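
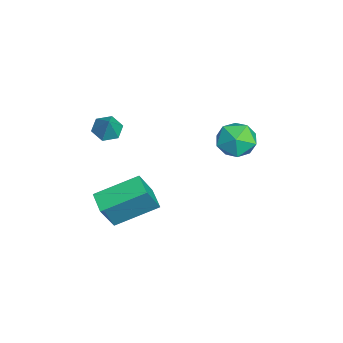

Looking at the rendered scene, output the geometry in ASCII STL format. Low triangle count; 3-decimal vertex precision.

solid 
facet normal 0.221 -0.090 0.971
outer loop
vertex 0.646 2.336 -0.084
vertex 0.584 1.331 -0.163
vertex 1.466 1.796 -0.321
endloop
endfacet
facet normal 0.525 0.493 0.694
outer loop
vertex 0.646 2.336 -0.084
vertex 1.466 1.796 -0.321
vertex 1.279 2.666 -0.797
endloop
endfacet
facet normal 0.008 0.905 0.426
outer loop
vertex 0.646 2.336 -0.084
vertex 1.279 2.666 -0.797
vertex 0.282 2.739 -0.934
endloop
endfacet
facet normal -0.616 0.576 0.537
outer loop
vertex 0.646 2.336 -0.084
vertex 0.282 2.739 -0.934
vertex -0.148 1.914 -0.542
endloop
endfacet
facet normal -0.484 -0.039 0.874
outer loop
vertex 0.646 2.336 -0.084
vertex -0.148 1.914 -0.542
vertex 0.584 1.331 -0.163
endloop
endfacet
facet normal 0.945 0.288 0.155
outer loop
vertex 1.279 2.666 -0.797
vertex 1.466 1.796 -0.321
vertex 1.608 1.866 -1.318
endloop
endfacet
facet normal 0.454 -0.656 0.603
outer loop
vertex 1.466 1.796 -0.321
vertex 0.584 1.331 -0.163
vertex 1.178 1.041 -0.926
endloop
endfacet
facet normal -0.687 -0.573 0.446
outer loop
vertex 0.584 1.331 -0.163
vertex -0.148 1.914 -0.542
vertex 0.181 1.114 -1.063
endloop
endfacet
facet normal -0.901 0.423 -0.099
outer loop
vertex -0.148 1.914 -0.542
vertex 0.282 2.739 -0.934
vertex -0.006 1.984 -1.539
endloop
endfacet
facet normal 0.108 0.954 -0.279
outer loop
vertex 0.282 2.739 -0.934
vertex 1.279 2.666 -0.797
vertex 0.876 2.449 -1.697
endloop
endfacet
facet normal 0.616 -0.576 -0.537
outer loop
vertex 0.814 1.444 -1.776
vertex 1.608 1.866 -1.318
vertex 1.178 1.041 -0.926
endloop
endfacet
facet normal -0.008 -0.905 -0.426
outer loop
vertex 0.814 1.444 -1.776
vertex 1.178 1.041 -0.926
vertex 0.181 1.114 -1.063
endloop
endfacet
facet normal -0.525 -0.493 -0.694
outer loop
vertex 0.814 1.444 -1.776
vertex 0.181 1.114 -1.063
vertex -0.006 1.984 -1.539
endloop
endfacet
facet normal -0.221 0.090 -0.971
outer loop
vertex 0.814 1.444 -1.776
vertex -0.006 1.984 -1.539
vertex 0.876 2.449 -1.697
endloop
endfacet
facet normal 0.484 0.039 -0.874
outer loop
vertex 0.814 1.444 -1.776
vertex 0.876 2.449 -1.697
vertex 1.608 1.866 -1.318
endloop
endfacet
facet normal 0.901 -0.423 0.099
outer loop
vertex 1.178 1.041 -0.926
vertex 1.608 1.866 -1.318
vertex 1.466 1.796 -0.321
endloop
endfacet
facet normal -0.108 -0.954 0.279
outer loop
vertex 0.181 1.114 -1.063
vertex 1.178 1.041 -0.926
vertex 0.584 1.331 -0.163
endloop
endfacet
facet normal -0.945 -0.288 -0.155
outer loop
vertex -0.006 1.984 -1.539
vertex 0.181 1.114 -1.063
vertex -0.148 1.914 -0.542
endloop
endfacet
facet normal -0.454 0.656 -0.603
outer loop
vertex 0.876 2.449 -1.697
vertex -0.006 1.984 -1.539
vertex 0.282 2.739 -0.934
endloop
endfacet
facet normal 0.687 0.573 -0.446
outer loop
vertex 1.608 1.866 -1.318
vertex 0.876 2.449 -1.697
vertex 1.279 2.666 -0.797
endloop
endfacet
facet normal -0.931 -0.263 0.254
outer loop
vertex 3.746 -4.076 -1.629
vertex 3.45 -2.217 -0.793
vertex 3.212 -3.534 -3.025
endloop
endfacet
facet normal 0.144 -0.903 -0.406
outer loop
vertex 4.17 -3.263 -3.287
vertex 3.746 -4.076 -1.629
vertex 3.212 -3.534 -3.025
endloop
endfacet
facet normal -0.931 -0.263 0.254
outer loop
vertex 3.212 -3.534 -3.025
vertex 3.45 -2.217 -0.793
vertex 2.915 -1.674 -2.189
endloop
endfacet
facet normal -0.336 0.341 -0.878
outer loop
vertex 2.915 -1.674 -2.189
vertex 4.17 -3.263 -3.287
vertex 3.212 -3.534 -3.025
endloop
endfacet
facet normal 0.337 -0.341 0.878
outer loop
vertex 3.746 -4.076 -1.629
vertex 4.408 -1.946 -1.055
vertex 3.45 -2.217 -0.793
endloop
endfacet
facet normal 0.143 -0.903 -0.406
outer loop
vertex 4.705 -3.806 -1.891
vertex 3.746 -4.076 -1.629
vertex 4.17 -3.263 -3.287
endloop
endfacet
facet normal 0.336 -0.341 0.878
outer loop
vertex 4.705 -3.806 -1.891
vertex 4.408 -1.946 -1.055
vertex 3.746 -4.076 -1.629
endloop
endfacet
facet normal -0.144 0.902 0.406
outer loop
vertex 3.45 -2.217 -0.793
vertex 4.408 -1.946 -1.055
vertex 2.915 -1.674 -2.189
endloop
endfacet
facet normal -0.336 0.341 -0.878
outer loop
vertex 3.874 -1.404 -2.451
vertex 4.17 -3.263 -3.287
vertex 2.915 -1.674 -2.189
endloop
endfacet
facet normal -0.143 0.903 0.405
outer loop
vertex 2.915 -1.674 -2.189
vertex 4.408 -1.946 -1.055
vertex 3.874 -1.404 -2.451
endloop
endfacet
facet normal 0.931 0.263 -0.255
outer loop
vertex 3.874 -1.404 -2.451
vertex 4.705 -3.806 -1.891
vertex 4.17 -3.263 -3.287
endloop
endfacet
facet normal 0.931 0.263 -0.254
outer loop
vertex 4.408 -1.946 -1.055
vertex 4.705 -3.806 -1.891
vertex 3.874 -1.404 -2.451
endloop
endfacet
facet normal -0.562 -0.072 -0.824
outer loop
vertex 0.568 -3.637 -0.884
vertex 0.027 -3.421 -0.534
vertex 0.43 -2.972 -0.848
endloop
endfacet
facet normal 0.970 0.208 -0.126
outer loop
vertex 0.568 -3.637 -0.884
vertex 0.43 -2.972 -0.848
vertex 0.673 -3.339 0.414
endloop
endfacet
facet normal -0.563 -0.071 -0.824
outer loop
vertex 0.43 -2.972 -0.848
vertex 0.027 -3.421 -0.534
vertex -0.111 -2.756 -0.497
endloop
endfacet
facet normal 0.457 0.874 0.166
outer loop
vertex 0.43 -2.972 -0.848
vertex -0.111 -2.756 -0.497
vertex 0.673 -3.339 0.414
endloop
endfacet
facet normal -0.563 -0.071 -0.824
outer loop
vertex -0.111 -2.756 -0.497
vertex 0.027 -3.421 -0.534
vertex -0.514 -3.205 -0.183
endloop
endfacet
facet normal -0.257 0.698 0.668
outer loop
vertex -0.111 -2.756 -0.497
vertex -0.514 -3.205 -0.183
vertex 0.673 -3.339 0.414
endloop
endfacet
facet normal -0.562 -0.070 -0.824
outer loop
vertex -0.514 -3.205 -0.183
vertex 0.027 -3.421 -0.534
vertex -0.377 -3.87 -0.22
endloop
endfacet
facet normal -0.458 -0.143 0.878
outer loop
vertex -0.514 -3.205 -0.183
vertex -0.377 -3.87 -0.22
vertex 0.673 -3.339 0.414
endloop
endfacet
facet normal -0.562 -0.070 -0.824
outer loop
vertex -0.377 -3.87 -0.22
vertex 0.027 -3.421 -0.534
vertex 0.164 -4.086 -0.571
endloop
endfacet
facet normal 0.056 -0.809 0.585
outer loop
vertex -0.377 -3.87 -0.22
vertex 0.164 -4.086 -0.571
vertex 0.673 -3.339 0.414
endloop
endfacet
facet normal -0.561 -0.070 -0.825
outer loop
vertex 0.164 -4.086 -0.571
vertex 0.027 -3.421 -0.534
vertex 0.568 -3.637 -0.884
endloop
endfacet
facet normal 0.769 -0.634 0.083
outer loop
vertex 0.164 -4.086 -0.571
vertex 0.568 -3.637 -0.884
vertex 0.673 -3.339 0.414
endloop
endfacet

endsolid


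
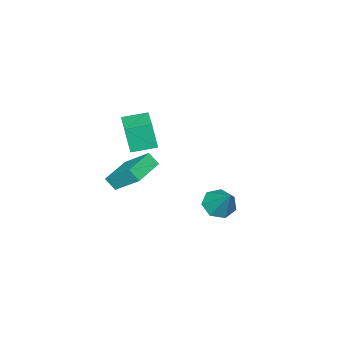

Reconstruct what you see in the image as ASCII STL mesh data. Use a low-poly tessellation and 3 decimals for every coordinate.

solid 
facet normal -0.311 -0.576 -0.756
outer loop
vertex -1.983 3.132 -4.206
vertex -2.922 3.086 -3.785
vertex -2.554 3.772 -4.459
endloop
endfacet
facet normal 0.770 0.592 -0.240
outer loop
vertex -1.983 3.132 -4.206
vertex -2.554 3.772 -4.459
vertex -2.258 4.314 -2.175
endloop
endfacet
facet normal -0.311 -0.576 -0.756
outer loop
vertex -2.554 3.772 -4.459
vertex -2.922 3.086 -3.785
vertex -3.401 3.895 -4.204
endloop
endfacet
facet normal 0.069 0.969 -0.239
outer loop
vertex -2.554 3.772 -4.459
vertex -3.401 3.895 -4.204
vertex -2.258 4.314 -2.175
endloop
endfacet
facet normal -0.311 -0.576 -0.756
outer loop
vertex -3.401 3.895 -4.204
vertex -2.922 3.086 -3.785
vertex -3.888 3.409 -3.633
endloop
endfacet
facet normal -0.590 0.790 0.169
outer loop
vertex -3.401 3.895 -4.204
vertex -3.888 3.409 -3.633
vertex -2.258 4.314 -2.175
endloop
endfacet
facet normal -0.312 -0.577 -0.755
outer loop
vertex -3.888 3.409 -3.633
vertex -2.922 3.086 -3.785
vertex -3.647 2.68 -3.176
endloop
endfacet
facet normal -0.711 0.189 0.677
outer loop
vertex -3.888 3.409 -3.633
vertex -3.647 2.68 -3.176
vertex -2.258 4.314 -2.175
endloop
endfacet
facet normal -0.311 -0.577 -0.755
outer loop
vertex -3.647 2.68 -3.176
vertex -2.922 3.086 -3.785
vertex -2.859 2.257 -3.177
endloop
endfacet
facet normal -0.203 -0.380 0.902
outer loop
vertex -3.647 2.68 -3.176
vertex -2.859 2.257 -3.177
vertex -2.258 4.314 -2.175
endloop
endfacet
facet normal -0.311 -0.577 -0.755
outer loop
vertex -2.859 2.257 -3.177
vertex -2.922 3.086 -3.785
vertex -2.119 2.458 -3.636
endloop
endfacet
facet normal 0.552 -0.490 0.675
outer loop
vertex -2.859 2.257 -3.177
vertex -2.119 2.458 -3.636
vertex -2.258 4.314 -2.175
endloop
endfacet
facet normal -0.311 -0.576 -0.756
outer loop
vertex -2.119 2.458 -3.636
vertex -2.922 3.086 -3.785
vertex -1.983 3.132 -4.206
endloop
endfacet
facet normal 0.984 -0.058 0.167
outer loop
vertex -2.119 2.458 -3.636
vertex -1.983 3.132 -4.206
vertex -2.258 4.314 -2.175
endloop
endfacet
facet normal -0.699 0.695 0.166
outer loop
vertex 0.292 0.696 4.302
vertex 1.613 1.97 4.533
vertex 0.245 1.044 2.649
endloop
endfacet
facet normal -0.714 -0.689 -0.125
outer loop
vertex 1.267 0.03 2.407
vertex 0.292 0.696 4.302
vertex 0.245 1.044 2.649
endloop
endfacet
facet normal -0.700 0.695 0.167
outer loop
vertex 0.245 1.044 2.649
vertex 1.613 1.97 4.533
vertex 1.566 2.319 2.88
endloop
endfacet
facet normal -0.028 0.206 -0.978
outer loop
vertex 1.566 2.319 2.88
vertex 1.267 0.03 2.407
vertex 0.245 1.044 2.649
endloop
endfacet
facet normal 0.027 -0.206 0.978
outer loop
vertex 0.292 0.696 4.302
vertex 2.635 0.956 4.291
vertex 1.613 1.97 4.533
endloop
endfacet
facet normal -0.714 -0.689 -0.125
outer loop
vertex 1.314 -0.319 4.06
vertex 0.292 0.696 4.302
vertex 1.267 0.03 2.407
endloop
endfacet
facet normal 0.027 -0.206 0.978
outer loop
vertex 1.314 -0.319 4.06
vertex 2.635 0.956 4.291
vertex 0.292 0.696 4.302
endloop
endfacet
facet normal 0.714 0.689 0.125
outer loop
vertex 1.613 1.97 4.533
vertex 2.635 0.956 4.291
vertex 1.566 2.319 2.88
endloop
endfacet
facet normal -0.027 0.206 -0.978
outer loop
vertex 2.588 1.304 2.638
vertex 1.267 0.03 2.407
vertex 1.566 2.319 2.88
endloop
endfacet
facet normal 0.714 0.689 0.125
outer loop
vertex 1.566 2.319 2.88
vertex 2.635 0.956 4.291
vertex 2.588 1.304 2.638
endloop
endfacet
facet normal 0.699 -0.695 -0.167
outer loop
vertex 2.588 1.304 2.638
vertex 1.314 -0.319 4.06
vertex 1.267 0.03 2.407
endloop
endfacet
facet normal 0.700 -0.695 -0.166
outer loop
vertex 2.635 0.956 4.291
vertex 1.314 -0.319 4.06
vertex 2.588 1.304 2.638
endloop
endfacet
facet normal -0.990 -0.114 0.081
outer loop
vertex 0.797 -0.516 0.169
vertex 0.725 1.053 1.486
vertex 0.674 0.061 -0.525
endloop
endfacet
facet normal 0.035 -0.765 -0.643
outer loop
vertex 2.655 0.287 -0.686
vertex 0.797 -0.516 0.169
vertex 0.674 0.061 -0.525
endloop
endfacet
facet normal -0.990 -0.114 0.081
outer loop
vertex 0.674 0.061 -0.525
vertex 0.725 1.053 1.486
vertex 0.602 1.629 0.793
endloop
endfacet
facet normal -0.134 0.634 -0.762
outer loop
vertex 0.602 1.629 0.793
vertex 2.655 0.287 -0.686
vertex 0.674 0.061 -0.525
endloop
endfacet
facet normal 0.134 -0.633 0.762
outer loop
vertex 0.797 -0.516 0.169
vertex 2.706 1.279 1.325
vertex 0.725 1.053 1.486
endloop
endfacet
facet normal 0.035 -0.765 -0.642
outer loop
vertex 2.778 -0.289 0.007
vertex 0.797 -0.516 0.169
vertex 2.655 0.287 -0.686
endloop
endfacet
facet normal 0.135 -0.634 0.762
outer loop
vertex 2.778 -0.289 0.007
vertex 2.706 1.279 1.325
vertex 0.797 -0.516 0.169
endloop
endfacet
facet normal -0.035 0.765 0.642
outer loop
vertex 0.725 1.053 1.486
vertex 2.706 1.279 1.325
vertex 0.602 1.629 0.793
endloop
endfacet
facet normal -0.135 0.633 -0.762
outer loop
vertex 2.583 1.856 0.631
vertex 2.655 0.287 -0.686
vertex 0.602 1.629 0.793
endloop
endfacet
facet normal -0.035 0.765 0.643
outer loop
vertex 0.602 1.629 0.793
vertex 2.706 1.279 1.325
vertex 2.583 1.856 0.631
endloop
endfacet
facet normal 0.990 0.114 -0.081
outer loop
vertex 2.583 1.856 0.631
vertex 2.778 -0.289 0.007
vertex 2.655 0.287 -0.686
endloop
endfacet
facet normal 0.990 0.114 -0.081
outer loop
vertex 2.706 1.279 1.325
vertex 2.778 -0.289 0.007
vertex 2.583 1.856 0.631
endloop
endfacet

endsolid


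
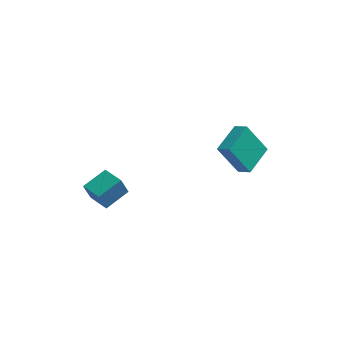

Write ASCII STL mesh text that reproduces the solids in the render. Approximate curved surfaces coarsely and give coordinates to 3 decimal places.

solid 
facet normal -0.593 -0.738 -0.322
outer loop
vertex -2.902 -4.105 3.007
vertex -3.856 -3.289 2.894
vertex -2.606 -3.899 1.989
endloop
endfacet
facet normal 0.757 -0.647 0.089
outer loop
vertex -1.764 -2.851 2.446
vertex -2.902 -4.105 3.007
vertex -2.606 -3.899 1.989
endloop
endfacet
facet normal -0.593 -0.738 -0.322
outer loop
vertex -2.606 -3.899 1.989
vertex -3.856 -3.289 2.894
vertex -3.559 -3.083 1.876
endloop
endfacet
facet normal 0.275 0.190 -0.943
outer loop
vertex -3.559 -3.083 1.876
vertex -1.764 -2.851 2.446
vertex -2.606 -3.899 1.989
endloop
endfacet
facet normal -0.275 -0.190 0.943
outer loop
vertex -2.902 -4.105 3.007
vertex -3.014 -2.241 3.351
vertex -3.856 -3.289 2.894
endloop
endfacet
facet normal 0.757 -0.647 0.090
outer loop
vertex -2.061 -3.057 3.464
vertex -2.902 -4.105 3.007
vertex -1.764 -2.851 2.446
endloop
endfacet
facet normal -0.275 -0.190 0.942
outer loop
vertex -2.061 -3.057 3.464
vertex -3.014 -2.241 3.351
vertex -2.902 -4.105 3.007
endloop
endfacet
facet normal -0.757 0.647 -0.090
outer loop
vertex -3.856 -3.289 2.894
vertex -3.014 -2.241 3.351
vertex -3.559 -3.083 1.876
endloop
endfacet
facet normal 0.275 0.191 -0.942
outer loop
vertex -2.718 -2.035 2.333
vertex -1.764 -2.851 2.446
vertex -3.559 -3.083 1.876
endloop
endfacet
facet normal -0.757 0.647 -0.089
outer loop
vertex -3.559 -3.083 1.876
vertex -3.014 -2.241 3.351
vertex -2.718 -2.035 2.333
endloop
endfacet
facet normal 0.593 0.738 0.322
outer loop
vertex -2.718 -2.035 2.333
vertex -2.061 -3.057 3.464
vertex -1.764 -2.851 2.446
endloop
endfacet
facet normal 0.593 0.738 0.322
outer loop
vertex -3.014 -2.241 3.351
vertex -2.061 -3.057 3.464
vertex -2.718 -2.035 2.333
endloop
endfacet
facet normal -0.783 0.418 -0.461
outer loop
vertex 1.918 0.448 3.399
vertex 2.51 2.062 3.859
vertex 2.96 0.545 1.718
endloop
endfacet
facet normal -0.332 -0.907 -0.258
outer loop
vertex 3.61 0.198 2.101
vertex 1.918 0.448 3.399
vertex 2.96 0.545 1.718
endloop
endfacet
facet normal -0.783 0.418 -0.461
outer loop
vertex 2.96 0.545 1.718
vertex 2.51 2.062 3.859
vertex 3.552 2.16 2.179
endloop
endfacet
facet normal 0.526 0.049 -0.849
outer loop
vertex 3.552 2.16 2.179
vertex 3.61 0.198 2.101
vertex 2.96 0.545 1.718
endloop
endfacet
facet normal -0.526 -0.049 0.849
outer loop
vertex 1.918 0.448 3.399
vertex 3.16 1.715 4.242
vertex 2.51 2.062 3.859
endloop
endfacet
facet normal -0.333 -0.907 -0.259
outer loop
vertex 2.568 0.1 3.781
vertex 1.918 0.448 3.399
vertex 3.61 0.198 2.101
endloop
endfacet
facet normal -0.526 -0.050 0.849
outer loop
vertex 2.568 0.1 3.781
vertex 3.16 1.715 4.242
vertex 1.918 0.448 3.399
endloop
endfacet
facet normal 0.332 0.907 0.259
outer loop
vertex 2.51 2.062 3.859
vertex 3.16 1.715 4.242
vertex 3.552 2.16 2.179
endloop
endfacet
facet normal 0.526 0.049 -0.849
outer loop
vertex 4.202 1.812 2.561
vertex 3.61 0.198 2.101
vertex 3.552 2.16 2.179
endloop
endfacet
facet normal 0.333 0.907 0.259
outer loop
vertex 3.552 2.16 2.179
vertex 3.16 1.715 4.242
vertex 4.202 1.812 2.561
endloop
endfacet
facet normal 0.783 -0.418 0.461
outer loop
vertex 4.202 1.812 2.561
vertex 2.568 0.1 3.781
vertex 3.61 0.198 2.101
endloop
endfacet
facet normal 0.783 -0.418 0.461
outer loop
vertex 3.16 1.715 4.242
vertex 2.568 0.1 3.781
vertex 4.202 1.812 2.561
endloop
endfacet

endsolid


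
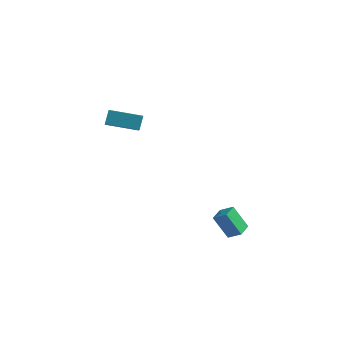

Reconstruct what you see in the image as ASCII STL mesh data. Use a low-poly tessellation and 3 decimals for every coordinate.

solid 
facet normal -0.918 -0.342 0.199
outer loop
vertex -4.214 0.013 3.349
vertex -4.251 0.557 4.115
vertex -4.817 1.146 2.515
endloop
endfacet
facet normal 0.039 -0.579 -0.815
outer loop
vertex -3.109 1.783 2.145
vertex -4.214 0.013 3.349
vertex -4.817 1.146 2.515
endloop
endfacet
facet normal -0.918 -0.342 0.199
outer loop
vertex -4.817 1.146 2.515
vertex -4.251 0.557 4.115
vertex -4.854 1.69 3.281
endloop
endfacet
facet normal -0.394 0.740 -0.545
outer loop
vertex -4.854 1.69 3.281
vertex -3.109 1.783 2.145
vertex -4.817 1.146 2.515
endloop
endfacet
facet normal 0.394 -0.740 0.545
outer loop
vertex -4.214 0.013 3.349
vertex -2.543 1.194 3.745
vertex -4.251 0.557 4.115
endloop
endfacet
facet normal 0.039 -0.579 -0.815
outer loop
vertex -2.506 0.65 2.979
vertex -4.214 0.013 3.349
vertex -3.109 1.783 2.145
endloop
endfacet
facet normal 0.394 -0.740 0.545
outer loop
vertex -2.506 0.65 2.979
vertex -2.543 1.194 3.745
vertex -4.214 0.013 3.349
endloop
endfacet
facet normal -0.039 0.579 0.815
outer loop
vertex -4.251 0.557 4.115
vertex -2.543 1.194 3.745
vertex -4.854 1.69 3.281
endloop
endfacet
facet normal -0.394 0.740 -0.545
outer loop
vertex -3.146 2.327 2.911
vertex -3.109 1.783 2.145
vertex -4.854 1.69 3.281
endloop
endfacet
facet normal -0.039 0.579 0.815
outer loop
vertex -4.854 1.69 3.281
vertex -2.543 1.194 3.745
vertex -3.146 2.327 2.911
endloop
endfacet
facet normal 0.918 0.342 -0.199
outer loop
vertex -3.146 2.327 2.911
vertex -2.506 0.65 2.979
vertex -3.109 1.783 2.145
endloop
endfacet
facet normal 0.918 0.342 -0.199
outer loop
vertex -2.543 1.194 3.745
vertex -2.506 0.65 2.979
vertex -3.146 2.327 2.911
endloop
endfacet
facet normal -0.543 -0.028 0.839
outer loop
vertex 3.147 -0.799 -1.161
vertex 3.139 0.13 -1.135
vertex 2.4 -0.793 -1.644
endloop
endfacet
facet normal 0.009 -1.000 -0.027
outer loop
vertex 3.241 -0.75 -2.945
vertex 3.147 -0.799 -1.161
vertex 2.4 -0.793 -1.644
endloop
endfacet
facet normal -0.543 -0.028 0.839
outer loop
vertex 2.4 -0.793 -1.644
vertex 3.139 0.13 -1.135
vertex 2.391 0.137 -1.619
endloop
endfacet
facet normal -0.840 0.006 -0.543
outer loop
vertex 2.391 0.137 -1.619
vertex 3.241 -0.75 -2.945
vertex 2.4 -0.793 -1.644
endloop
endfacet
facet normal 0.840 -0.008 0.543
outer loop
vertex 3.147 -0.799 -1.161
vertex 3.98 0.173 -2.436
vertex 3.139 0.13 -1.135
endloop
endfacet
facet normal 0.008 -1.000 -0.027
outer loop
vertex 3.989 -0.757 -2.461
vertex 3.147 -0.799 -1.161
vertex 3.241 -0.75 -2.945
endloop
endfacet
facet normal 0.839 -0.006 0.543
outer loop
vertex 3.989 -0.757 -2.461
vertex 3.98 0.173 -2.436
vertex 3.147 -0.799 -1.161
endloop
endfacet
facet normal -0.008 1.000 0.028
outer loop
vertex 3.139 0.13 -1.135
vertex 3.98 0.173 -2.436
vertex 2.391 0.137 -1.619
endloop
endfacet
facet normal -0.839 0.008 -0.543
outer loop
vertex 3.233 0.179 -2.919
vertex 3.241 -0.75 -2.945
vertex 2.391 0.137 -1.619
endloop
endfacet
facet normal -0.009 1.000 0.026
outer loop
vertex 2.391 0.137 -1.619
vertex 3.98 0.173 -2.436
vertex 3.233 0.179 -2.919
endloop
endfacet
facet normal 0.543 0.028 -0.839
outer loop
vertex 3.233 0.179 -2.919
vertex 3.989 -0.757 -2.461
vertex 3.241 -0.75 -2.945
endloop
endfacet
facet normal 0.543 0.028 -0.839
outer loop
vertex 3.98 0.173 -2.436
vertex 3.989 -0.757 -2.461
vertex 3.233 0.179 -2.919
endloop
endfacet

endsolid


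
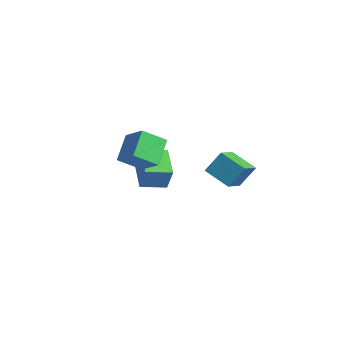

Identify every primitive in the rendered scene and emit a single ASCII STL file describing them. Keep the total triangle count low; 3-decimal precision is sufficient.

solid 
facet normal -0.883 0.237 0.406
outer loop
vertex -3.778 1.271 -2.417
vertex -3.473 2.766 -2.626
vertex -4.452 1.209 -3.845
endloop
endfacet
facet normal -0.198 -0.971 0.136
outer loop
vertex -2.607 0.714 -4.694
vertex -3.778 1.271 -2.417
vertex -4.452 1.209 -3.845
endloop
endfacet
facet normal -0.883 0.237 0.406
outer loop
vertex -4.452 1.209 -3.845
vertex -3.473 2.766 -2.626
vertex -4.147 2.704 -4.054
endloop
endfacet
facet normal -0.426 -0.039 -0.904
outer loop
vertex -4.147 2.704 -4.054
vertex -2.607 0.714 -4.694
vertex -4.452 1.209 -3.845
endloop
endfacet
facet normal 0.426 0.039 0.904
outer loop
vertex -3.778 1.271 -2.417
vertex -1.628 2.271 -3.475
vertex -3.473 2.766 -2.626
endloop
endfacet
facet normal -0.198 -0.971 0.136
outer loop
vertex -1.933 0.776 -3.266
vertex -3.778 1.271 -2.417
vertex -2.607 0.714 -4.694
endloop
endfacet
facet normal 0.426 0.039 0.904
outer loop
vertex -1.933 0.776 -3.266
vertex -1.628 2.271 -3.475
vertex -3.778 1.271 -2.417
endloop
endfacet
facet normal 0.198 0.971 -0.136
outer loop
vertex -3.473 2.766 -2.626
vertex -1.628 2.271 -3.475
vertex -4.147 2.704 -4.054
endloop
endfacet
facet normal -0.426 -0.039 -0.904
outer loop
vertex -2.302 2.209 -4.903
vertex -2.607 0.714 -4.694
vertex -4.147 2.704 -4.054
endloop
endfacet
facet normal 0.198 0.971 -0.136
outer loop
vertex -4.147 2.704 -4.054
vertex -1.628 2.271 -3.475
vertex -2.302 2.209 -4.903
endloop
endfacet
facet normal 0.883 -0.237 -0.406
outer loop
vertex -2.302 2.209 -4.903
vertex -1.933 0.776 -3.266
vertex -2.607 0.714 -4.694
endloop
endfacet
facet normal 0.883 -0.237 -0.406
outer loop
vertex -1.628 2.271 -3.475
vertex -1.933 0.776 -3.266
vertex -2.302 2.209 -4.903
endloop
endfacet
facet normal -0.828 -0.219 -0.516
outer loop
vertex -1.089 -1.208 -1.585
vertex -2.108 -0.262 -0.35
vertex -0.899 0.141 -2.462
endloop
endfacet
facet normal 0.548 -0.509 -0.664
outer loop
vertex 0.468 0.502 -1.61
vertex -1.089 -1.208 -1.585
vertex -0.899 0.141 -2.462
endloop
endfacet
facet normal -0.828 -0.218 -0.516
outer loop
vertex -0.899 0.141 -2.462
vertex -2.108 -0.262 -0.35
vertex -1.918 1.087 -1.226
endloop
endfacet
facet normal 0.117 0.833 -0.541
outer loop
vertex -1.918 1.087 -1.226
vertex 0.468 0.502 -1.61
vertex -0.899 0.141 -2.462
endloop
endfacet
facet normal -0.117 -0.833 0.541
outer loop
vertex -1.089 -1.208 -1.585
vertex -0.741 0.099 0.502
vertex -2.108 -0.262 -0.35
endloop
endfacet
facet normal 0.548 -0.509 -0.664
outer loop
vertex 0.278 -0.847 -0.734
vertex -1.089 -1.208 -1.585
vertex 0.468 0.502 -1.61
endloop
endfacet
facet normal -0.117 -0.833 0.541
outer loop
vertex 0.278 -0.847 -0.734
vertex -0.741 0.099 0.502
vertex -1.089 -1.208 -1.585
endloop
endfacet
facet normal -0.548 0.508 0.664
outer loop
vertex -2.108 -0.262 -0.35
vertex -0.741 0.099 0.502
vertex -1.918 1.087 -1.226
endloop
endfacet
facet normal 0.117 0.833 -0.541
outer loop
vertex -0.551 1.448 -0.375
vertex 0.468 0.502 -1.61
vertex -1.918 1.087 -1.226
endloop
endfacet
facet normal -0.548 0.509 0.664
outer loop
vertex -1.918 1.087 -1.226
vertex -0.741 0.099 0.502
vertex -0.551 1.448 -0.375
endloop
endfacet
facet normal 0.828 0.218 0.516
outer loop
vertex -0.551 1.448 -0.375
vertex 0.278 -0.847 -0.734
vertex 0.468 0.502 -1.61
endloop
endfacet
facet normal 0.828 0.219 0.516
outer loop
vertex -0.741 0.099 0.502
vertex 0.278 -0.847 -0.734
vertex -0.551 1.448 -0.375
endloop
endfacet
facet normal -0.583 0.724 -0.369
outer loop
vertex 2.239 3.957 -0.57
vertex 3.565 4.664 -1.276
vertex 2.015 3.149 -1.802
endloop
endfacet
facet normal -0.799 -0.426 0.425
outer loop
vertex 2.895 2.056 -1.244
vertex 2.239 3.957 -0.57
vertex 2.015 3.149 -1.802
endloop
endfacet
facet normal -0.582 0.724 -0.369
outer loop
vertex 2.015 3.149 -1.802
vertex 3.565 4.664 -1.276
vertex 3.341 3.856 -2.507
endloop
endfacet
facet normal -0.150 -0.543 -0.826
outer loop
vertex 3.341 3.856 -2.507
vertex 2.895 2.056 -1.244
vertex 2.015 3.149 -1.802
endloop
endfacet
facet normal 0.150 0.543 0.826
outer loop
vertex 2.239 3.957 -0.57
vertex 4.445 3.571 -0.718
vertex 3.565 4.664 -1.276
endloop
endfacet
facet normal -0.798 -0.426 0.425
outer loop
vertex 3.119 2.864 -0.013
vertex 2.239 3.957 -0.57
vertex 2.895 2.056 -1.244
endloop
endfacet
facet normal 0.150 0.542 0.827
outer loop
vertex 3.119 2.864 -0.013
vertex 4.445 3.571 -0.718
vertex 2.239 3.957 -0.57
endloop
endfacet
facet normal 0.799 0.426 -0.425
outer loop
vertex 3.565 4.664 -1.276
vertex 4.445 3.571 -0.718
vertex 3.341 3.856 -2.507
endloop
endfacet
facet normal -0.151 -0.543 -0.826
outer loop
vertex 4.221 2.763 -1.95
vertex 2.895 2.056 -1.244
vertex 3.341 3.856 -2.507
endloop
endfacet
facet normal 0.799 0.426 -0.425
outer loop
vertex 3.341 3.856 -2.507
vertex 4.445 3.571 -0.718
vertex 4.221 2.763 -1.95
endloop
endfacet
facet normal 0.583 -0.724 0.369
outer loop
vertex 4.221 2.763 -1.95
vertex 3.119 2.864 -0.013
vertex 2.895 2.056 -1.244
endloop
endfacet
facet normal 0.582 -0.724 0.369
outer loop
vertex 4.445 3.571 -0.718
vertex 3.119 2.864 -0.013
vertex 4.221 2.763 -1.95
endloop
endfacet

endsolid


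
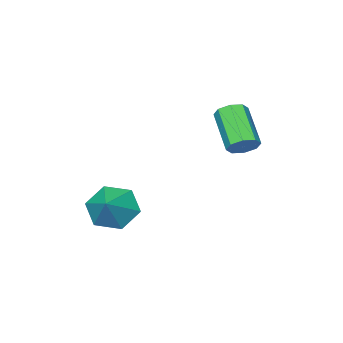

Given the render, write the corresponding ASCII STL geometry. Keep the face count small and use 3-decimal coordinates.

solid 
facet normal -0.665 -0.478 -0.574
outer loop
vertex 2.006 -0.627 -2.451
vertex 1.438 0.254 -2.526
vertex 2.191 0.052 -3.23
endloop
endfacet
facet normal 0.968 -0.250 0.012
outer loop
vertex 2.006 -0.627 -2.451
vertex 2.191 0.052 -3.23
vertex 2.402 0.946 -1.694
endloop
endfacet
facet normal -0.665 -0.478 -0.574
outer loop
vertex 2.191 0.052 -3.23
vertex 1.438 0.254 -2.526
vertex 1.624 0.933 -3.306
endloop
endfacet
facet normal 0.791 0.476 -0.385
outer loop
vertex 2.191 0.052 -3.23
vertex 1.624 0.933 -3.306
vertex 2.402 0.946 -1.694
endloop
endfacet
facet normal -0.665 -0.478 -0.574
outer loop
vertex 1.624 0.933 -3.306
vertex 1.438 0.254 -2.526
vertex 0.871 1.134 -2.602
endloop
endfacet
facet normal 0.175 0.980 -0.092
outer loop
vertex 1.624 0.933 -3.306
vertex 0.871 1.134 -2.602
vertex 2.402 0.946 -1.694
endloop
endfacet
facet normal -0.664 -0.478 -0.575
outer loop
vertex 0.871 1.134 -2.602
vertex 1.438 0.254 -2.526
vertex 0.685 0.455 -1.823
endloop
endfacet
facet normal -0.262 0.758 0.598
outer loop
vertex 0.871 1.134 -2.602
vertex 0.685 0.455 -1.823
vertex 2.402 0.946 -1.694
endloop
endfacet
facet normal -0.664 -0.478 -0.575
outer loop
vertex 0.685 0.455 -1.823
vertex 1.438 0.254 -2.526
vertex 1.253 -0.425 -1.747
endloop
endfacet
facet normal -0.084 0.032 0.996
outer loop
vertex 0.685 0.455 -1.823
vertex 1.253 -0.425 -1.747
vertex 2.402 0.946 -1.694
endloop
endfacet
facet normal -0.665 -0.478 -0.574
outer loop
vertex 1.253 -0.425 -1.747
vertex 1.438 0.254 -2.526
vertex 2.006 -0.627 -2.451
endloop
endfacet
facet normal 0.531 -0.472 0.704
outer loop
vertex 1.253 -0.425 -1.747
vertex 2.006 -0.627 -2.451
vertex 2.402 0.946 -1.694
endloop
endfacet
facet normal 0.374 0.712 -0.594
outer loop
vertex -0.728 3.857 0.994
vertex -1.234 4.228 1.12
vertex -0.657 4.145 1.384
endloop
endfacet
facet normal 0.916 -0.384 0.117
outer loop
vertex -0.728 3.857 0.994
vertex -0.657 4.145 1.384
vertex -1.42 2.541 2.095
endloop
endfacet
facet normal 0.916 -0.384 0.117
outer loop
vertex -1.42 2.541 2.095
vertex -0.657 4.145 1.384
vertex -1.349 2.829 2.485
endloop
endfacet
facet normal -0.375 -0.712 0.594
outer loop
vertex -1.42 2.541 2.095
vertex -1.349 2.829 2.485
vertex -1.926 2.912 2.22
endloop
endfacet
facet normal 0.374 0.711 -0.595
outer loop
vertex -0.657 4.145 1.384
vertex -1.234 4.228 1.12
vertex -0.924 4.482 1.619
endloop
endfacet
facet normal 0.750 0.145 0.645
outer loop
vertex -0.657 4.145 1.384
vertex -0.924 4.482 1.619
vertex -1.349 2.829 2.485
endloop
endfacet
facet normal 0.749 0.146 0.647
outer loop
vertex -1.349 2.829 2.485
vertex -0.924 4.482 1.619
vertex -1.617 3.166 2.719
endloop
endfacet
facet normal -0.375 -0.711 0.594
outer loop
vertex -1.349 2.829 2.485
vertex -1.617 3.166 2.719
vertex -1.926 2.912 2.22
endloop
endfacet
facet normal 0.375 0.711 -0.595
outer loop
vertex -0.924 4.482 1.619
vertex -1.234 4.228 1.12
vertex -1.372 4.67 1.561
endloop
endfacet
facet normal 0.144 0.589 0.795
outer loop
vertex -0.924 4.482 1.619
vertex -1.372 4.67 1.561
vertex -1.617 3.166 2.719
endloop
endfacet
facet normal 0.146 0.589 0.795
outer loop
vertex -1.617 3.166 2.719
vertex -1.372 4.67 1.561
vertex -2.065 3.354 2.662
endloop
endfacet
facet normal -0.374 -0.712 0.594
outer loop
vertex -1.617 3.166 2.719
vertex -2.065 3.354 2.662
vertex -1.926 2.912 2.22
endloop
endfacet
facet normal 0.374 0.711 -0.595
outer loop
vertex -1.372 4.67 1.561
vertex -1.234 4.228 1.12
vertex -1.74 4.599 1.245
endloop
endfacet
facet normal -0.545 0.688 0.480
outer loop
vertex -1.372 4.67 1.561
vertex -1.74 4.599 1.245
vertex -2.065 3.354 2.662
endloop
endfacet
facet normal -0.546 0.688 0.479
outer loop
vertex -2.065 3.354 2.662
vertex -1.74 4.599 1.245
vertex -2.432 3.283 2.346
endloop
endfacet
facet normal -0.374 -0.712 0.594
outer loop
vertex -2.065 3.354 2.662
vertex -2.432 3.283 2.346
vertex -1.926 2.912 2.22
endloop
endfacet
facet normal 0.375 0.712 -0.594
outer loop
vertex -1.74 4.599 1.245
vertex -1.234 4.228 1.12
vertex -1.811 4.311 0.855
endloop
endfacet
facet normal -0.916 0.384 -0.117
outer loop
vertex -1.74 4.599 1.245
vertex -1.811 4.311 0.855
vertex -2.432 3.283 2.346
endloop
endfacet
facet normal -0.916 0.384 -0.117
outer loop
vertex -2.432 3.283 2.346
vertex -1.811 4.311 0.855
vertex -2.503 2.995 1.956
endloop
endfacet
facet normal -0.374 -0.712 0.594
outer loop
vertex -2.432 3.283 2.346
vertex -2.503 2.995 1.956
vertex -1.926 2.912 2.22
endloop
endfacet
facet normal 0.375 0.711 -0.594
outer loop
vertex -1.811 4.311 0.855
vertex -1.234 4.228 1.12
vertex -1.543 3.974 0.621
endloop
endfacet
facet normal -0.749 -0.147 -0.646
outer loop
vertex -1.811 4.311 0.855
vertex -1.543 3.974 0.621
vertex -2.503 2.995 1.956
endloop
endfacet
facet normal -0.750 -0.144 -0.645
outer loop
vertex -2.503 2.995 1.956
vertex -1.543 3.974 0.621
vertex -2.236 2.658 1.721
endloop
endfacet
facet normal -0.374 -0.711 0.595
outer loop
vertex -2.503 2.995 1.956
vertex -2.236 2.658 1.721
vertex -1.926 2.912 2.22
endloop
endfacet
facet normal 0.374 0.712 -0.594
outer loop
vertex -1.543 3.974 0.621
vertex -1.234 4.228 1.12
vertex -1.095 3.786 0.678
endloop
endfacet
facet normal -0.146 -0.588 -0.795
outer loop
vertex -1.543 3.974 0.621
vertex -1.095 3.786 0.678
vertex -2.236 2.658 1.721
endloop
endfacet
facet normal -0.144 -0.589 -0.795
outer loop
vertex -2.236 2.658 1.721
vertex -1.095 3.786 0.678
vertex -1.788 2.47 1.779
endloop
endfacet
facet normal -0.375 -0.711 0.595
outer loop
vertex -2.236 2.658 1.721
vertex -1.788 2.47 1.779
vertex -1.926 2.912 2.22
endloop
endfacet
facet normal 0.374 0.712 -0.594
outer loop
vertex -1.095 3.786 0.678
vertex -1.234 4.228 1.12
vertex -0.728 3.857 0.994
endloop
endfacet
facet normal 0.545 -0.688 -0.479
outer loop
vertex -1.095 3.786 0.678
vertex -0.728 3.857 0.994
vertex -1.788 2.47 1.779
endloop
endfacet
facet normal 0.545 -0.688 -0.480
outer loop
vertex -1.788 2.47 1.779
vertex -0.728 3.857 0.994
vertex -1.42 2.541 2.095
endloop
endfacet
facet normal -0.374 -0.711 0.595
outer loop
vertex -1.788 2.47 1.779
vertex -1.42 2.541 2.095
vertex -1.926 2.912 2.22
endloop
endfacet

endsolid


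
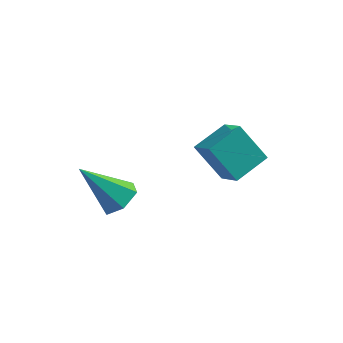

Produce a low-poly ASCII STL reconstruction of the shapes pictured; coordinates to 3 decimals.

solid 
facet normal 0.617 0.228 -0.753
outer loop
vertex 0.054 -3.996 -1.071
vertex -0.329 -3.375 -1.197
vertex 0.242 -3.369 -0.727
endloop
endfacet
facet normal 0.505 -0.527 0.684
outer loop
vertex 0.054 -3.996 -1.071
vertex 0.242 -3.369 -0.727
vertex -1.491 -3.805 0.217
endloop
endfacet
facet normal 0.617 0.229 -0.753
outer loop
vertex 0.242 -3.369 -0.727
vertex -0.329 -3.375 -1.197
vertex -0.141 -2.748 -0.852
endloop
endfacet
facet normal 0.362 0.393 0.845
outer loop
vertex 0.242 -3.369 -0.727
vertex -0.141 -2.748 -0.852
vertex -1.491 -3.805 0.217
endloop
endfacet
facet normal 0.618 0.229 -0.752
outer loop
vertex -0.141 -2.748 -0.852
vertex -0.329 -3.375 -1.197
vertex -0.712 -2.755 -1.323
endloop
endfacet
facet normal -0.344 0.848 0.404
outer loop
vertex -0.141 -2.748 -0.852
vertex -0.712 -2.755 -1.323
vertex -1.491 -3.805 0.217
endloop
endfacet
facet normal 0.618 0.229 -0.752
outer loop
vertex -0.712 -2.755 -1.323
vertex -0.329 -3.375 -1.197
vertex -0.9 -3.382 -1.668
endloop
endfacet
facet normal -0.904 0.380 -0.198
outer loop
vertex -0.712 -2.755 -1.323
vertex -0.9 -3.382 -1.668
vertex -1.491 -3.805 0.217
endloop
endfacet
facet normal 0.618 0.229 -0.752
outer loop
vertex -0.9 -3.382 -1.668
vertex -0.329 -3.375 -1.197
vertex -0.517 -4.002 -1.542
endloop
endfacet
facet normal -0.759 -0.542 -0.360
outer loop
vertex -0.9 -3.382 -1.668
vertex -0.517 -4.002 -1.542
vertex -1.491 -3.805 0.217
endloop
endfacet
facet normal 0.618 0.229 -0.752
outer loop
vertex -0.517 -4.002 -1.542
vertex -0.329 -3.375 -1.197
vertex 0.054 -3.996 -1.071
endloop
endfacet
facet normal -0.056 -0.995 0.080
outer loop
vertex -0.517 -4.002 -1.542
vertex 0.054 -3.996 -1.071
vertex -1.491 -3.805 0.217
endloop
endfacet
facet normal -0.593 -0.009 0.805
outer loop
vertex 2.173 -2.263 1.053
vertex 2.777 -1.146 1.511
vertex 1.464 -1.668 0.537
endloop
endfacet
facet normal -0.448 -0.827 -0.339
outer loop
vertex 2.383 -1.654 -0.711
vertex 2.173 -2.263 1.053
vertex 1.464 -1.668 0.537
endloop
endfacet
facet normal -0.593 -0.009 0.805
outer loop
vertex 1.464 -1.668 0.537
vertex 2.777 -1.146 1.511
vertex 2.068 -0.551 0.995
endloop
endfacet
facet normal -0.669 0.561 -0.487
outer loop
vertex 2.068 -0.551 0.995
vertex 2.383 -1.654 -0.711
vertex 1.464 -1.668 0.537
endloop
endfacet
facet normal 0.669 -0.561 0.487
outer loop
vertex 2.173 -2.263 1.053
vertex 3.696 -1.132 0.263
vertex 2.777 -1.146 1.511
endloop
endfacet
facet normal -0.448 -0.827 -0.339
outer loop
vertex 3.092 -2.249 -0.195
vertex 2.173 -2.263 1.053
vertex 2.383 -1.654 -0.711
endloop
endfacet
facet normal 0.669 -0.561 0.487
outer loop
vertex 3.092 -2.249 -0.195
vertex 3.696 -1.132 0.263
vertex 2.173 -2.263 1.053
endloop
endfacet
facet normal 0.448 0.827 0.339
outer loop
vertex 2.777 -1.146 1.511
vertex 3.696 -1.132 0.263
vertex 2.068 -0.551 0.995
endloop
endfacet
facet normal -0.669 0.561 -0.487
outer loop
vertex 2.987 -0.537 -0.253
vertex 2.383 -1.654 -0.711
vertex 2.068 -0.551 0.995
endloop
endfacet
facet normal 0.448 0.827 0.339
outer loop
vertex 2.068 -0.551 0.995
vertex 3.696 -1.132 0.263
vertex 2.987 -0.537 -0.253
endloop
endfacet
facet normal 0.593 0.009 -0.805
outer loop
vertex 2.987 -0.537 -0.253
vertex 3.092 -2.249 -0.195
vertex 2.383 -1.654 -0.711
endloop
endfacet
facet normal 0.593 0.009 -0.805
outer loop
vertex 3.696 -1.132 0.263
vertex 3.092 -2.249 -0.195
vertex 2.987 -0.537 -0.253
endloop
endfacet

endsolid


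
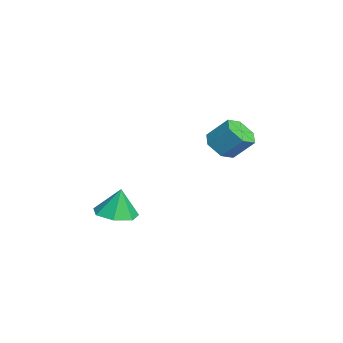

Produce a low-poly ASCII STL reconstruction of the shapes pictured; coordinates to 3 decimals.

solid 
facet normal -0.011 -0.169 -0.986
outer loop
vertex 2.022 -2.841 -2.117
vertex 1.262 -3.568 -1.984
vertex 1.158 -2.528 -2.161
endloop
endfacet
facet normal 0.296 0.872 0.389
outer loop
vertex 2.022 -2.841 -2.117
vertex 1.158 -2.528 -2.161
vertex 1.278 -3.312 -0.496
endloop
endfacet
facet normal -0.011 -0.169 -0.986
outer loop
vertex 1.158 -2.528 -2.161
vertex 1.262 -3.568 -1.984
vertex 0.372 -2.998 -2.072
endloop
endfacet
facet normal -0.434 0.803 0.409
outer loop
vertex 1.158 -2.528 -2.161
vertex 0.372 -2.998 -2.072
vertex 1.278 -3.312 -0.496
endloop
endfacet
facet normal -0.011 -0.170 -0.985
outer loop
vertex 0.372 -2.998 -2.072
vertex 1.262 -3.568 -1.984
vertex 0.256 -3.897 -1.916
endloop
endfacet
facet normal -0.832 0.197 0.518
outer loop
vertex 0.372 -2.998 -2.072
vertex 0.256 -3.897 -1.916
vertex 1.278 -3.312 -0.496
endloop
endfacet
facet normal -0.011 -0.169 -0.986
outer loop
vertex 0.256 -3.897 -1.916
vertex 1.262 -3.568 -1.984
vertex 0.898 -4.548 -1.812
endloop
endfacet
facet normal -0.599 -0.490 0.633
outer loop
vertex 0.256 -3.897 -1.916
vertex 0.898 -4.548 -1.812
vertex 1.278 -3.312 -0.496
endloop
endfacet
facet normal -0.011 -0.169 -0.986
outer loop
vertex 0.898 -4.548 -1.812
vertex 1.262 -3.568 -1.984
vertex 1.813 -4.461 -1.837
endloop
endfacet
facet normal 0.088 -0.739 0.668
outer loop
vertex 0.898 -4.548 -1.812
vertex 1.813 -4.461 -1.837
vertex 1.278 -3.312 -0.496
endloop
endfacet
facet normal -0.011 -0.169 -0.986
outer loop
vertex 1.813 -4.461 -1.837
vertex 1.262 -3.568 -1.984
vertex 2.313 -3.701 -1.973
endloop
endfacet
facet normal 0.715 -0.364 0.597
outer loop
vertex 1.813 -4.461 -1.837
vertex 2.313 -3.701 -1.973
vertex 1.278 -3.312 -0.496
endloop
endfacet
facet normal -0.011 -0.169 -0.986
outer loop
vertex 2.313 -3.701 -1.973
vertex 1.262 -3.568 -1.984
vertex 2.022 -2.841 -2.117
endloop
endfacet
facet normal 0.807 0.352 0.473
outer loop
vertex 2.313 -3.701 -1.973
vertex 2.022 -2.841 -2.117
vertex 1.278 -3.312 -0.496
endloop
endfacet
facet normal -0.261 -0.644 -0.720
outer loop
vertex -2.356 1.487 0.078
vertex -3.247 1.514 0.377
vertex -2.951 2.123 -0.275
endloop
endfacet
facet normal 0.729 0.358 -0.584
outer loop
vertex -2.356 1.487 0.078
vertex -2.951 2.123 -0.275
vertex -1.962 2.459 1.165
endloop
endfacet
facet normal 0.728 0.358 -0.584
outer loop
vertex -1.962 2.459 1.165
vertex -2.951 2.123 -0.275
vertex -2.558 3.095 0.812
endloop
endfacet
facet normal 0.260 0.643 0.720
outer loop
vertex -1.962 2.459 1.165
vertex -2.558 3.095 0.812
vertex -2.853 2.486 1.463
endloop
endfacet
facet normal -0.260 -0.644 -0.720
outer loop
vertex -2.951 2.123 -0.275
vertex -3.247 1.514 0.377
vertex -3.842 2.15 0.023
endloop
endfacet
facet normal -0.183 0.765 -0.618
outer loop
vertex -2.951 2.123 -0.275
vertex -3.842 2.15 0.023
vertex -2.558 3.095 0.812
endloop
endfacet
facet normal -0.183 0.765 -0.618
outer loop
vertex -2.558 3.095 0.812
vertex -3.842 2.15 0.023
vertex -3.449 3.122 1.11
endloop
endfacet
facet normal 0.260 0.643 0.720
outer loop
vertex -2.558 3.095 0.812
vertex -3.449 3.122 1.11
vertex -2.853 2.486 1.463
endloop
endfacet
facet normal -0.260 -0.644 -0.720
outer loop
vertex -3.842 2.15 0.023
vertex -3.247 1.514 0.377
vertex -4.138 1.541 0.675
endloop
endfacet
facet normal -0.913 0.407 -0.034
outer loop
vertex -3.842 2.15 0.023
vertex -4.138 1.541 0.675
vertex -3.449 3.122 1.11
endloop
endfacet
facet normal -0.913 0.407 -0.033
outer loop
vertex -3.449 3.122 1.11
vertex -4.138 1.541 0.675
vertex -3.744 2.513 1.762
endloop
endfacet
facet normal 0.261 0.644 0.719
outer loop
vertex -3.449 3.122 1.11
vertex -3.744 2.513 1.762
vertex -2.853 2.486 1.463
endloop
endfacet
facet normal -0.260 -0.643 -0.720
outer loop
vertex -4.138 1.541 0.675
vertex -3.247 1.514 0.377
vertex -3.542 0.905 1.028
endloop
endfacet
facet normal -0.728 -0.358 0.584
outer loop
vertex -4.138 1.541 0.675
vertex -3.542 0.905 1.028
vertex -3.744 2.513 1.762
endloop
endfacet
facet normal -0.729 -0.358 0.584
outer loop
vertex -3.744 2.513 1.762
vertex -3.542 0.905 1.028
vertex -3.149 1.877 2.115
endloop
endfacet
facet normal 0.261 0.644 0.720
outer loop
vertex -3.744 2.513 1.762
vertex -3.149 1.877 2.115
vertex -2.853 2.486 1.463
endloop
endfacet
facet normal -0.260 -0.643 -0.720
outer loop
vertex -3.542 0.905 1.028
vertex -3.247 1.514 0.377
vertex -2.651 0.878 0.73
endloop
endfacet
facet normal 0.183 -0.765 0.618
outer loop
vertex -3.542 0.905 1.028
vertex -2.651 0.878 0.73
vertex -3.149 1.877 2.115
endloop
endfacet
facet normal 0.183 -0.765 0.618
outer loop
vertex -3.149 1.877 2.115
vertex -2.651 0.878 0.73
vertex -2.258 1.85 1.817
endloop
endfacet
facet normal 0.260 0.644 0.720
outer loop
vertex -3.149 1.877 2.115
vertex -2.258 1.85 1.817
vertex -2.853 2.486 1.463
endloop
endfacet
facet normal -0.261 -0.644 -0.719
outer loop
vertex -2.651 0.878 0.73
vertex -3.247 1.514 0.377
vertex -2.356 1.487 0.078
endloop
endfacet
facet normal 0.913 -0.407 0.033
outer loop
vertex -2.651 0.878 0.73
vertex -2.356 1.487 0.078
vertex -2.258 1.85 1.817
endloop
endfacet
facet normal 0.913 -0.408 0.034
outer loop
vertex -2.258 1.85 1.817
vertex -2.356 1.487 0.078
vertex -1.962 2.459 1.165
endloop
endfacet
facet normal 0.260 0.644 0.720
outer loop
vertex -2.258 1.85 1.817
vertex -1.962 2.459 1.165
vertex -2.853 2.486 1.463
endloop
endfacet

endsolid


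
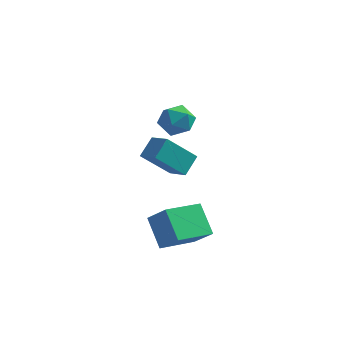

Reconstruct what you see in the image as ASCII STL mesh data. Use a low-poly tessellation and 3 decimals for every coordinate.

solid 
facet normal -0.770 0.509 -0.384
outer loop
vertex -0.961 0.615 -0.946
vertex 0.084 1.27 -2.174
vertex -1.188 -0.205 -1.577
endloop
endfacet
facet normal -0.601 -0.376 0.705
outer loop
vertex -0.364 -0.75 -1.166
vertex -0.961 0.615 -0.946
vertex -1.188 -0.205 -1.577
endloop
endfacet
facet normal -0.770 0.509 -0.384
outer loop
vertex -1.188 -0.205 -1.577
vertex 0.084 1.27 -2.174
vertex -0.144 0.449 -2.805
endloop
endfacet
facet normal -0.215 -0.774 -0.595
outer loop
vertex -0.144 0.449 -2.805
vertex -0.364 -0.75 -1.166
vertex -1.188 -0.205 -1.577
endloop
endfacet
facet normal 0.215 0.774 0.596
outer loop
vertex -0.961 0.615 -0.946
vertex 0.908 0.725 -1.763
vertex 0.084 1.27 -2.174
endloop
endfacet
facet normal -0.600 -0.376 0.706
outer loop
vertex -0.136 0.071 -0.535
vertex -0.961 0.615 -0.946
vertex -0.364 -0.75 -1.166
endloop
endfacet
facet normal 0.214 0.775 0.595
outer loop
vertex -0.136 0.071 -0.535
vertex 0.908 0.725 -1.763
vertex -0.961 0.615 -0.946
endloop
endfacet
facet normal 0.601 0.376 -0.706
outer loop
vertex 0.084 1.27 -2.174
vertex 0.908 0.725 -1.763
vertex -0.144 0.449 -2.805
endloop
endfacet
facet normal -0.214 -0.774 -0.595
outer loop
vertex 0.681 -0.095 -2.394
vertex -0.364 -0.75 -1.166
vertex -0.144 0.449 -2.805
endloop
endfacet
facet normal 0.600 0.377 -0.706
outer loop
vertex -0.144 0.449 -2.805
vertex 0.908 0.725 -1.763
vertex 0.681 -0.095 -2.394
endloop
endfacet
facet normal 0.770 -0.509 0.384
outer loop
vertex 0.681 -0.095 -2.394
vertex -0.136 0.071 -0.535
vertex -0.364 -0.75 -1.166
endloop
endfacet
facet normal 0.770 -0.509 0.384
outer loop
vertex 0.908 0.725 -1.763
vertex -0.136 0.071 -0.535
vertex 0.681 -0.095 -2.394
endloop
endfacet
facet normal -0.660 0.264 -0.704
outer loop
vertex 0.253 -3.536 -2.696
vertex 1.202 -2.164 -3.071
vertex 1.014 -4.339 -3.71
endloop
endfacet
facet normal -0.555 -0.803 0.219
outer loop
vertex 1.858 -4.676 -2.809
vertex 0.253 -3.536 -2.696
vertex 1.014 -4.339 -3.71
endloop
endfacet
facet normal -0.660 0.264 -0.704
outer loop
vertex 1.014 -4.339 -3.71
vertex 1.202 -2.164 -3.071
vertex 1.963 -2.967 -4.085
endloop
endfacet
facet normal 0.507 -0.535 -0.675
outer loop
vertex 1.963 -2.967 -4.085
vertex 1.858 -4.676 -2.809
vertex 1.014 -4.339 -3.71
endloop
endfacet
facet normal -0.507 0.535 0.675
outer loop
vertex 0.253 -3.536 -2.696
vertex 2.046 -2.501 -2.17
vertex 1.202 -2.164 -3.071
endloop
endfacet
facet normal -0.555 -0.803 0.219
outer loop
vertex 1.097 -3.873 -1.795
vertex 0.253 -3.536 -2.696
vertex 1.858 -4.676 -2.809
endloop
endfacet
facet normal -0.507 0.535 0.675
outer loop
vertex 1.097 -3.873 -1.795
vertex 2.046 -2.501 -2.17
vertex 0.253 -3.536 -2.696
endloop
endfacet
facet normal 0.555 0.803 -0.219
outer loop
vertex 1.202 -2.164 -3.071
vertex 2.046 -2.501 -2.17
vertex 1.963 -2.967 -4.085
endloop
endfacet
facet normal 0.507 -0.535 -0.675
outer loop
vertex 2.807 -3.304 -3.184
vertex 1.858 -4.676 -2.809
vertex 1.963 -2.967 -4.085
endloop
endfacet
facet normal 0.555 0.803 -0.219
outer loop
vertex 1.963 -2.967 -4.085
vertex 2.046 -2.501 -2.17
vertex 2.807 -3.304 -3.184
endloop
endfacet
facet normal 0.660 -0.264 0.704
outer loop
vertex 2.807 -3.304 -3.184
vertex 1.097 -3.873 -1.795
vertex 1.858 -4.676 -2.809
endloop
endfacet
facet normal 0.660 -0.264 0.704
outer loop
vertex 2.046 -2.501 -2.17
vertex 1.097 -3.873 -1.795
vertex 2.807 -3.304 -3.184
endloop
endfacet
facet normal 0.154 0.068 0.986
outer loop
vertex 0.848 -1.043 2.295
vertex 0.487 -1.759 2.401
vertex 1.286 -1.724 2.274
endloop
endfacet
facet normal 0.665 0.409 0.625
outer loop
vertex 0.848 -1.043 2.295
vertex 1.286 -1.724 2.274
vertex 1.428 -1.134 1.737
endloop
endfacet
facet normal 0.355 0.908 0.221
outer loop
vertex 0.848 -1.043 2.295
vertex 1.428 -1.134 1.737
vertex 0.717 -0.806 1.532
endloop
endfacet
facet normal -0.348 0.877 0.332
outer loop
vertex 0.848 -1.043 2.295
vertex 0.717 -0.806 1.532
vertex 0.135 -1.192 1.942
endloop
endfacet
facet normal -0.473 0.358 0.805
outer loop
vertex 0.848 -1.043 2.295
vertex 0.135 -1.192 1.942
vertex 0.487 -1.759 2.401
endloop
endfacet
facet normal 0.980 -0.063 0.190
outer loop
vertex 1.428 -1.134 1.737
vertex 1.286 -1.724 2.274
vertex 1.425 -1.908 1.498
endloop
endfacet
facet normal 0.150 -0.614 0.775
outer loop
vertex 1.286 -1.724 2.274
vertex 0.487 -1.759 2.401
vertex 0.843 -2.294 1.908
endloop
endfacet
facet normal -0.864 -0.146 0.482
outer loop
vertex 0.487 -1.759 2.401
vertex 0.135 -1.192 1.942
vertex 0.132 -1.966 1.703
endloop
endfacet
facet normal -0.661 0.695 -0.283
outer loop
vertex 0.135 -1.192 1.942
vertex 0.717 -0.806 1.532
vertex 0.274 -1.376 1.166
endloop
endfacet
facet normal 0.478 0.746 -0.464
outer loop
vertex 0.717 -0.806 1.532
vertex 1.428 -1.134 1.737
vertex 1.073 -1.341 1.039
endloop
endfacet
facet normal 0.348 -0.877 -0.332
outer loop
vertex 0.712 -2.057 1.145
vertex 1.425 -1.908 1.498
vertex 0.843 -2.294 1.908
endloop
endfacet
facet normal -0.355 -0.908 -0.221
outer loop
vertex 0.712 -2.057 1.145
vertex 0.843 -2.294 1.908
vertex 0.132 -1.966 1.703
endloop
endfacet
facet normal -0.665 -0.409 -0.625
outer loop
vertex 0.712 -2.057 1.145
vertex 0.132 -1.966 1.703
vertex 0.274 -1.376 1.166
endloop
endfacet
facet normal -0.154 -0.068 -0.986
outer loop
vertex 0.712 -2.057 1.145
vertex 0.274 -1.376 1.166
vertex 1.073 -1.341 1.039
endloop
endfacet
facet normal 0.473 -0.358 -0.805
outer loop
vertex 0.712 -2.057 1.145
vertex 1.073 -1.341 1.039
vertex 1.425 -1.908 1.498
endloop
endfacet
facet normal 0.661 -0.695 0.283
outer loop
vertex 0.843 -2.294 1.908
vertex 1.425 -1.908 1.498
vertex 1.286 -1.724 2.274
endloop
endfacet
facet normal -0.478 -0.746 0.464
outer loop
vertex 0.132 -1.966 1.703
vertex 0.843 -2.294 1.908
vertex 0.487 -1.759 2.401
endloop
endfacet
facet normal -0.980 0.063 -0.190
outer loop
vertex 0.274 -1.376 1.166
vertex 0.132 -1.966 1.703
vertex 0.135 -1.192 1.942
endloop
endfacet
facet normal -0.150 0.614 -0.775
outer loop
vertex 1.073 -1.341 1.039
vertex 0.274 -1.376 1.166
vertex 0.717 -0.806 1.532
endloop
endfacet
facet normal 0.864 0.146 -0.482
outer loop
vertex 1.425 -1.908 1.498
vertex 1.073 -1.341 1.039
vertex 1.428 -1.134 1.737
endloop
endfacet

endsolid


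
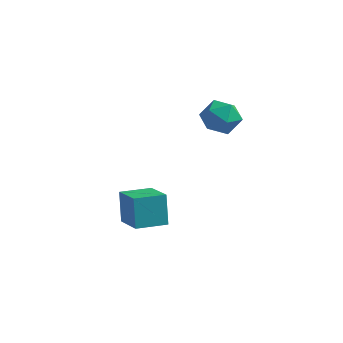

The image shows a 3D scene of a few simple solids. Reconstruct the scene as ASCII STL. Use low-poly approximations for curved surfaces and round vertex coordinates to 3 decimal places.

solid 
facet normal -0.679 -0.707 0.198
outer loop
vertex 2.108 3.085 3.807
vertex 2.921 2.209 3.471
vertex 2.87 2.589 4.651
endloop
endfacet
facet normal -0.774 -0.137 0.618
outer loop
vertex 2.108 3.085 3.807
vertex 2.87 2.589 4.651
vertex 2.654 3.811 4.651
endloop
endfacet
facet normal -0.880 0.431 0.199
outer loop
vertex 2.108 3.085 3.807
vertex 2.654 3.811 4.651
vertex 2.571 4.186 3.472
endloop
endfacet
facet normal -0.851 0.212 -0.480
outer loop
vertex 2.108 3.085 3.807
vertex 2.571 4.186 3.472
vertex 2.736 3.196 2.742
endloop
endfacet
facet normal -0.727 -0.491 -0.480
outer loop
vertex 2.108 3.085 3.807
vertex 2.736 3.196 2.742
vertex 2.921 2.209 3.471
endloop
endfacet
facet normal -0.171 -0.030 0.985
outer loop
vertex 2.654 3.811 4.651
vertex 2.87 2.589 4.651
vertex 3.804 3.384 4.838
endloop
endfacet
facet normal -0.018 -0.952 0.306
outer loop
vertex 2.87 2.589 4.651
vertex 2.921 2.209 3.471
vertex 3.969 2.394 4.108
endloop
endfacet
facet normal -0.095 -0.603 -0.792
outer loop
vertex 2.921 2.209 3.471
vertex 2.736 3.196 2.742
vertex 3.886 2.769 2.929
endloop
endfacet
facet normal -0.296 0.534 -0.792
outer loop
vertex 2.736 3.196 2.742
vertex 2.571 4.186 3.472
vertex 3.67 3.991 2.929
endloop
endfacet
facet normal -0.343 0.888 0.307
outer loop
vertex 2.571 4.186 3.472
vertex 2.654 3.811 4.651
vertex 3.619 4.371 4.109
endloop
endfacet
facet normal 0.851 -0.212 0.480
outer loop
vertex 4.432 3.495 3.773
vertex 3.804 3.384 4.838
vertex 3.969 2.394 4.108
endloop
endfacet
facet normal 0.880 -0.431 -0.199
outer loop
vertex 4.432 3.495 3.773
vertex 3.969 2.394 4.108
vertex 3.886 2.769 2.929
endloop
endfacet
facet normal 0.774 0.137 -0.618
outer loop
vertex 4.432 3.495 3.773
vertex 3.886 2.769 2.929
vertex 3.67 3.991 2.929
endloop
endfacet
facet normal 0.679 0.707 -0.198
outer loop
vertex 4.432 3.495 3.773
vertex 3.67 3.991 2.929
vertex 3.619 4.371 4.109
endloop
endfacet
facet normal 0.727 0.491 0.480
outer loop
vertex 4.432 3.495 3.773
vertex 3.619 4.371 4.109
vertex 3.804 3.384 4.838
endloop
endfacet
facet normal 0.296 -0.534 0.792
outer loop
vertex 3.969 2.394 4.108
vertex 3.804 3.384 4.838
vertex 2.87 2.589 4.651
endloop
endfacet
facet normal 0.343 -0.888 -0.307
outer loop
vertex 3.886 2.769 2.929
vertex 3.969 2.394 4.108
vertex 2.921 2.209 3.471
endloop
endfacet
facet normal 0.171 0.030 -0.985
outer loop
vertex 3.67 3.991 2.929
vertex 3.886 2.769 2.929
vertex 2.736 3.196 2.742
endloop
endfacet
facet normal 0.018 0.952 -0.306
outer loop
vertex 3.619 4.371 4.109
vertex 3.67 3.991 2.929
vertex 2.571 4.186 3.472
endloop
endfacet
facet normal 0.095 0.603 0.792
outer loop
vertex 3.804 3.384 4.838
vertex 3.619 4.371 4.109
vertex 2.654 3.811 4.651
endloop
endfacet
facet normal -0.679 0.626 -0.384
outer loop
vertex -1.639 0.881 -2.098
vertex -0.312 2.197 -2.297
vertex -1.234 0.195 -3.932
endloop
endfacet
facet normal -0.706 -0.700 0.106
outer loop
vertex 0.232 -1.157 -3.103
vertex -1.639 0.881 -2.098
vertex -1.234 0.195 -3.932
endloop
endfacet
facet normal -0.679 0.626 -0.384
outer loop
vertex -1.234 0.195 -3.932
vertex -0.312 2.197 -2.297
vertex 0.093 1.512 -4.131
endloop
endfacet
facet normal 0.203 -0.343 -0.917
outer loop
vertex 0.093 1.512 -4.131
vertex 0.232 -1.157 -3.103
vertex -1.234 0.195 -3.932
endloop
endfacet
facet normal -0.202 0.343 0.917
outer loop
vertex -1.639 0.881 -2.098
vertex 1.154 0.845 -1.468
vertex -0.312 2.197 -2.297
endloop
endfacet
facet normal -0.706 -0.700 0.106
outer loop
vertex -0.173 -0.472 -1.269
vertex -1.639 0.881 -2.098
vertex 0.232 -1.157 -3.103
endloop
endfacet
facet normal -0.203 0.343 0.917
outer loop
vertex -0.173 -0.472 -1.269
vertex 1.154 0.845 -1.468
vertex -1.639 0.881 -2.098
endloop
endfacet
facet normal 0.706 0.700 -0.106
outer loop
vertex -0.312 2.197 -2.297
vertex 1.154 0.845 -1.468
vertex 0.093 1.512 -4.131
endloop
endfacet
facet normal 0.202 -0.343 -0.917
outer loop
vertex 1.559 0.159 -3.302
vertex 0.232 -1.157 -3.103
vertex 0.093 1.512 -4.131
endloop
endfacet
facet normal 0.706 0.700 -0.106
outer loop
vertex 0.093 1.512 -4.131
vertex 1.154 0.845 -1.468
vertex 1.559 0.159 -3.302
endloop
endfacet
facet normal 0.679 -0.626 0.384
outer loop
vertex 1.559 0.159 -3.302
vertex -0.173 -0.472 -1.269
vertex 0.232 -1.157 -3.103
endloop
endfacet
facet normal 0.679 -0.626 0.384
outer loop
vertex 1.154 0.845 -1.468
vertex -0.173 -0.472 -1.269
vertex 1.559 0.159 -3.302
endloop
endfacet

endsolid


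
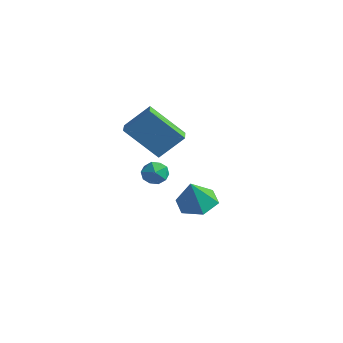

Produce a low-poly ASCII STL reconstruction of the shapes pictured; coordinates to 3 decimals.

solid 
facet normal 0.052 0.468 0.882
outer loop
vertex -0.986 -3.354 1.212
vertex -0.88 -3.972 1.534
vertex -0.331 -3.596 1.302
endloop
endfacet
facet normal 0.281 0.892 0.354
outer loop
vertex -0.986 -3.354 1.212
vertex -0.331 -3.596 1.302
vertex -0.514 -3.296 0.692
endloop
endfacet
facet normal -0.248 0.961 -0.118
outer loop
vertex -0.986 -3.354 1.212
vertex -0.514 -3.296 0.692
vertex -1.177 -3.485 0.547
endloop
endfacet
facet normal -0.805 0.581 0.117
outer loop
vertex -0.986 -3.354 1.212
vertex -1.177 -3.485 0.547
vertex -1.403 -3.903 1.067
endloop
endfacet
facet normal -0.620 0.277 0.735
outer loop
vertex -0.986 -3.354 1.212
vertex -1.403 -3.903 1.067
vertex -0.88 -3.972 1.534
endloop
endfacet
facet normal 0.825 0.564 0.030
outer loop
vertex -0.514 -3.296 0.692
vertex -0.331 -3.596 1.302
vertex -0.117 -3.877 0.693
endloop
endfacet
facet normal 0.455 -0.120 0.882
outer loop
vertex -0.331 -3.596 1.302
vertex -0.88 -3.972 1.534
vertex -0.343 -4.295 1.213
endloop
endfacet
facet normal -0.632 -0.431 0.644
outer loop
vertex -0.88 -3.972 1.534
vertex -1.403 -3.903 1.067
vertex -1.006 -4.484 1.068
endloop
endfacet
facet normal -0.932 0.061 -0.356
outer loop
vertex -1.403 -3.903 1.067
vertex -1.177 -3.485 0.547
vertex -1.189 -4.184 0.458
endloop
endfacet
facet normal -0.032 0.677 -0.735
outer loop
vertex -1.177 -3.485 0.547
vertex -0.514 -3.296 0.692
vertex -0.64 -3.808 0.226
endloop
endfacet
facet normal 0.805 -0.581 -0.117
outer loop
vertex -0.534 -4.426 0.548
vertex -0.117 -3.877 0.693
vertex -0.343 -4.295 1.213
endloop
endfacet
facet normal 0.248 -0.961 0.118
outer loop
vertex -0.534 -4.426 0.548
vertex -0.343 -4.295 1.213
vertex -1.006 -4.484 1.068
endloop
endfacet
facet normal -0.281 -0.892 -0.354
outer loop
vertex -0.534 -4.426 0.548
vertex -1.006 -4.484 1.068
vertex -1.189 -4.184 0.458
endloop
endfacet
facet normal -0.052 -0.468 -0.882
outer loop
vertex -0.534 -4.426 0.548
vertex -1.189 -4.184 0.458
vertex -0.64 -3.808 0.226
endloop
endfacet
facet normal 0.620 -0.277 -0.735
outer loop
vertex -0.534 -4.426 0.548
vertex -0.64 -3.808 0.226
vertex -0.117 -3.877 0.693
endloop
endfacet
facet normal 0.932 -0.061 0.356
outer loop
vertex -0.343 -4.295 1.213
vertex -0.117 -3.877 0.693
vertex -0.331 -3.596 1.302
endloop
endfacet
facet normal 0.032 -0.677 0.735
outer loop
vertex -1.006 -4.484 1.068
vertex -0.343 -4.295 1.213
vertex -0.88 -3.972 1.534
endloop
endfacet
facet normal -0.825 -0.564 -0.030
outer loop
vertex -1.189 -4.184 0.458
vertex -1.006 -4.484 1.068
vertex -1.403 -3.903 1.067
endloop
endfacet
facet normal -0.455 0.120 -0.882
outer loop
vertex -0.64 -3.808 0.226
vertex -1.189 -4.184 0.458
vertex -1.177 -3.485 0.547
endloop
endfacet
facet normal 0.632 0.431 -0.644
outer loop
vertex -0.117 -3.877 0.693
vertex -0.64 -3.808 0.226
vertex -0.514 -3.296 0.692
endloop
endfacet
facet normal -0.122 0.397 -0.910
outer loop
vertex -1.826 0.162 -3.65
vertex -2.679 0.641 -3.327
vertex -1.764 1.108 -3.246
endloop
endfacet
facet normal 0.927 -0.197 0.320
outer loop
vertex -1.826 0.162 -3.65
vertex -1.764 1.108 -3.246
vertex -2.481 -0.001 -1.853
endloop
endfacet
facet normal -0.122 0.397 -0.910
outer loop
vertex -1.764 1.108 -3.246
vertex -2.679 0.641 -3.327
vertex -2.617 1.587 -2.923
endloop
endfacet
facet normal 0.538 0.502 0.677
outer loop
vertex -1.764 1.108 -3.246
vertex -2.617 1.587 -2.923
vertex -2.481 -0.001 -1.853
endloop
endfacet
facet normal -0.122 0.397 -0.910
outer loop
vertex -2.617 1.587 -2.923
vertex -2.679 0.641 -3.327
vertex -3.531 1.12 -3.004
endloop
endfacet
facet normal -0.330 0.508 0.796
outer loop
vertex -2.617 1.587 -2.923
vertex -3.531 1.12 -3.004
vertex -2.481 -0.001 -1.853
endloop
endfacet
facet normal -0.122 0.397 -0.910
outer loop
vertex -3.531 1.12 -3.004
vertex -2.679 0.641 -3.327
vertex -3.594 0.175 -3.408
endloop
endfacet
facet normal -0.809 -0.185 0.558
outer loop
vertex -3.531 1.12 -3.004
vertex -3.594 0.175 -3.408
vertex -2.481 -0.001 -1.853
endloop
endfacet
facet normal -0.122 0.397 -0.910
outer loop
vertex -3.594 0.175 -3.408
vertex -2.679 0.641 -3.327
vertex -2.741 -0.304 -3.731
endloop
endfacet
facet normal -0.421 -0.885 0.201
outer loop
vertex -3.594 0.175 -3.408
vertex -2.741 -0.304 -3.731
vertex -2.481 -0.001 -1.853
endloop
endfacet
facet normal -0.122 0.397 -0.910
outer loop
vertex -2.741 -0.304 -3.731
vertex -2.679 0.641 -3.327
vertex -1.826 0.162 -3.65
endloop
endfacet
facet normal 0.447 -0.891 0.082
outer loop
vertex -2.741 -0.304 -3.731
vertex -1.826 0.162 -3.65
vertex -2.481 -0.001 -1.853
endloop
endfacet
facet normal -0.687 0.710 -0.154
outer loop
vertex -3.774 -2.813 2.339
vertex -3.085 -1.906 3.448
vertex -2.508 -1.918 0.821
endloop
endfacet
facet normal -0.433 -0.570 -0.698
outer loop
vertex -1.835 -2.614 0.972
vertex -3.774 -2.813 2.339
vertex -2.508 -1.918 0.821
endloop
endfacet
facet normal -0.687 0.710 -0.154
outer loop
vertex -2.508 -1.918 0.821
vertex -3.085 -1.906 3.448
vertex -1.819 -1.011 1.93
endloop
endfacet
facet normal 0.583 0.412 -0.700
outer loop
vertex -1.819 -1.011 1.93
vertex -1.835 -2.614 0.972
vertex -2.508 -1.918 0.821
endloop
endfacet
facet normal -0.583 -0.412 0.700
outer loop
vertex -3.774 -2.813 2.339
vertex -2.412 -2.602 3.599
vertex -3.085 -1.906 3.448
endloop
endfacet
facet normal -0.433 -0.570 -0.698
outer loop
vertex -3.101 -3.509 2.49
vertex -3.774 -2.813 2.339
vertex -1.835 -2.614 0.972
endloop
endfacet
facet normal -0.583 -0.412 0.700
outer loop
vertex -3.101 -3.509 2.49
vertex -2.412 -2.602 3.599
vertex -3.774 -2.813 2.339
endloop
endfacet
facet normal 0.433 0.570 0.698
outer loop
vertex -3.085 -1.906 3.448
vertex -2.412 -2.602 3.599
vertex -1.819 -1.011 1.93
endloop
endfacet
facet normal 0.583 0.412 -0.700
outer loop
vertex -1.146 -1.707 2.081
vertex -1.835 -2.614 0.972
vertex -1.819 -1.011 1.93
endloop
endfacet
facet normal 0.433 0.570 0.698
outer loop
vertex -1.819 -1.011 1.93
vertex -2.412 -2.602 3.599
vertex -1.146 -1.707 2.081
endloop
endfacet
facet normal 0.687 -0.710 0.154
outer loop
vertex -1.146 -1.707 2.081
vertex -3.101 -3.509 2.49
vertex -1.835 -2.614 0.972
endloop
endfacet
facet normal 0.687 -0.710 0.154
outer loop
vertex -2.412 -2.602 3.599
vertex -3.101 -3.509 2.49
vertex -1.146 -1.707 2.081
endloop
endfacet

endsolid


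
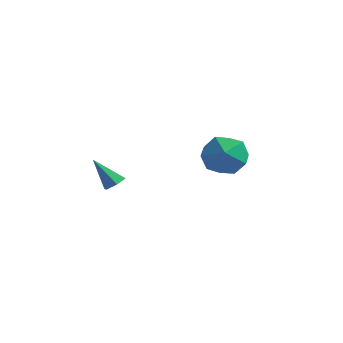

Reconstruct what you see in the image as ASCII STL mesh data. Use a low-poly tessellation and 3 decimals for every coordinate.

solid 
facet normal -0.673 0.333 0.660
outer loop
vertex 1.643 3.448 2.498
vertex 0.908 2.716 2.118
vertex 1.584 2.44 2.946
endloop
endfacet
facet normal -0.011 0.407 0.914
outer loop
vertex 1.643 3.448 2.498
vertex 1.584 2.44 2.946
vertex 2.568 2.902 2.752
endloop
endfacet
facet normal 0.356 0.816 0.456
outer loop
vertex 1.643 3.448 2.498
vertex 2.568 2.902 2.752
vertex 2.5 3.462 1.803
endloop
endfacet
facet normal -0.081 0.994 -0.080
outer loop
vertex 1.643 3.448 2.498
vertex 2.5 3.462 1.803
vertex 1.475 3.347 1.411
endloop
endfacet
facet normal -0.717 0.696 0.046
outer loop
vertex 1.643 3.448 2.498
vertex 1.475 3.347 1.411
vertex 0.908 2.716 2.118
endloop
endfacet
facet normal 0.294 -0.238 0.926
outer loop
vertex 2.568 2.902 2.752
vertex 1.584 2.44 2.946
vertex 2.405 1.833 2.529
endloop
endfacet
facet normal -0.778 -0.358 0.516
outer loop
vertex 1.584 2.44 2.946
vertex 0.908 2.716 2.118
vertex 1.38 1.718 2.137
endloop
endfacet
facet normal -0.849 0.229 -0.477
outer loop
vertex 0.908 2.716 2.118
vertex 1.475 3.347 1.411
vertex 1.312 2.278 1.188
endloop
endfacet
facet normal 0.180 0.711 -0.680
outer loop
vertex 1.475 3.347 1.411
vertex 2.5 3.462 1.803
vertex 2.296 2.74 0.994
endloop
endfacet
facet normal 0.887 0.423 0.186
outer loop
vertex 2.5 3.462 1.803
vertex 2.568 2.902 2.752
vertex 2.972 2.464 1.822
endloop
endfacet
facet normal 0.081 -0.994 0.080
outer loop
vertex 2.237 1.732 1.442
vertex 2.405 1.833 2.529
vertex 1.38 1.718 2.137
endloop
endfacet
facet normal -0.356 -0.816 -0.456
outer loop
vertex 2.237 1.732 1.442
vertex 1.38 1.718 2.137
vertex 1.312 2.278 1.188
endloop
endfacet
facet normal 0.011 -0.407 -0.914
outer loop
vertex 2.237 1.732 1.442
vertex 1.312 2.278 1.188
vertex 2.296 2.74 0.994
endloop
endfacet
facet normal 0.673 -0.333 -0.660
outer loop
vertex 2.237 1.732 1.442
vertex 2.296 2.74 0.994
vertex 2.972 2.464 1.822
endloop
endfacet
facet normal 0.717 -0.696 -0.046
outer loop
vertex 2.237 1.732 1.442
vertex 2.972 2.464 1.822
vertex 2.405 1.833 2.529
endloop
endfacet
facet normal -0.180 -0.711 0.680
outer loop
vertex 1.38 1.718 2.137
vertex 2.405 1.833 2.529
vertex 1.584 2.44 2.946
endloop
endfacet
facet normal -0.887 -0.423 -0.186
outer loop
vertex 1.312 2.278 1.188
vertex 1.38 1.718 2.137
vertex 0.908 2.716 2.118
endloop
endfacet
facet normal -0.294 0.238 -0.926
outer loop
vertex 2.296 2.74 0.994
vertex 1.312 2.278 1.188
vertex 1.475 3.347 1.411
endloop
endfacet
facet normal 0.778 0.358 -0.516
outer loop
vertex 2.972 2.464 1.822
vertex 2.296 2.74 0.994
vertex 2.5 3.462 1.803
endloop
endfacet
facet normal 0.849 -0.229 0.477
outer loop
vertex 2.405 1.833 2.529
vertex 2.972 2.464 1.822
vertex 2.568 2.902 2.752
endloop
endfacet
facet normal 0.597 0.145 -0.789
outer loop
vertex 0.612 -2.268 2.358
vertex 0.237 -2.418 2.047
vertex 0.283 -1.926 2.172
endloop
endfacet
facet normal 0.275 0.650 0.708
outer loop
vertex 0.612 -2.268 2.358
vertex 0.283 -1.926 2.172
vertex -0.597 -2.622 3.153
endloop
endfacet
facet normal 0.596 0.145 -0.790
outer loop
vertex 0.283 -1.926 2.172
vertex 0.237 -2.418 2.047
vertex -0.093 -2.076 1.861
endloop
endfacet
facet normal -0.485 0.857 0.173
outer loop
vertex 0.283 -1.926 2.172
vertex -0.093 -2.076 1.861
vertex -0.597 -2.622 3.153
endloop
endfacet
facet normal 0.596 0.145 -0.790
outer loop
vertex -0.093 -2.076 1.861
vertex 0.237 -2.418 2.047
vertex -0.139 -2.568 1.736
endloop
endfacet
facet normal -0.941 0.164 -0.298
outer loop
vertex -0.093 -2.076 1.861
vertex -0.139 -2.568 1.736
vertex -0.597 -2.622 3.153
endloop
endfacet
facet normal 0.596 0.145 -0.790
outer loop
vertex -0.139 -2.568 1.736
vertex 0.237 -2.418 2.047
vertex 0.191 -2.91 1.922
endloop
endfacet
facet normal -0.633 -0.738 -0.233
outer loop
vertex -0.139 -2.568 1.736
vertex 0.191 -2.91 1.922
vertex -0.597 -2.622 3.153
endloop
endfacet
facet normal 0.595 0.145 -0.790
outer loop
vertex 0.191 -2.91 1.922
vertex 0.237 -2.418 2.047
vertex 0.566 -2.76 2.232
endloop
endfacet
facet normal 0.128 -0.945 0.303
outer loop
vertex 0.191 -2.91 1.922
vertex 0.566 -2.76 2.232
vertex -0.597 -2.622 3.153
endloop
endfacet
facet normal 0.596 0.146 -0.789
outer loop
vertex 0.566 -2.76 2.232
vertex 0.237 -2.418 2.047
vertex 0.612 -2.268 2.358
endloop
endfacet
facet normal 0.582 -0.252 0.773
outer loop
vertex 0.566 -2.76 2.232
vertex 0.612 -2.268 2.358
vertex -0.597 -2.622 3.153
endloop
endfacet

endsolid


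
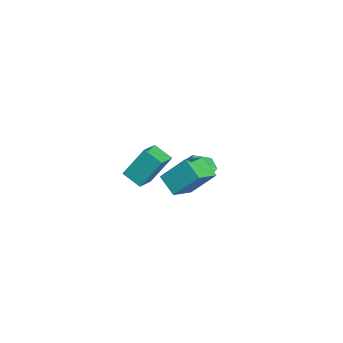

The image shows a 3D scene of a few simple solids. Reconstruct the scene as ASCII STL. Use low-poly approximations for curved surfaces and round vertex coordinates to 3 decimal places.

solid 
facet normal -0.623 -0.663 0.416
outer loop
vertex -1.11 -0.496 -0.574
vertex -1.986 0.077 -0.974
vertex -1.067 -1.492 -2.097
endloop
endfacet
facet normal 0.782 -0.512 0.357
outer loop
vertex -0.394 -0.777 -2.546
vertex -1.11 -0.496 -0.574
vertex -1.067 -1.492 -2.097
endloop
endfacet
facet normal -0.623 -0.663 0.416
outer loop
vertex -1.067 -1.492 -2.097
vertex -1.986 0.077 -0.974
vertex -1.943 -0.919 -2.496
endloop
endfacet
facet normal 0.023 -0.547 -0.837
outer loop
vertex -1.943 -0.919 -2.496
vertex -0.394 -0.777 -2.546
vertex -1.067 -1.492 -2.097
endloop
endfacet
facet normal -0.024 0.548 0.836
outer loop
vertex -1.11 -0.496 -0.574
vertex -1.313 0.792 -1.423
vertex -1.986 0.077 -0.974
endloop
endfacet
facet normal 0.782 -0.511 0.357
outer loop
vertex -0.437 0.219 -1.024
vertex -1.11 -0.496 -0.574
vertex -0.394 -0.777 -2.546
endloop
endfacet
facet normal -0.023 0.548 0.836
outer loop
vertex -0.437 0.219 -1.024
vertex -1.313 0.792 -1.423
vertex -1.11 -0.496 -0.574
endloop
endfacet
facet normal -0.782 0.512 -0.357
outer loop
vertex -1.986 0.077 -0.974
vertex -1.313 0.792 -1.423
vertex -1.943 -0.919 -2.496
endloop
endfacet
facet normal 0.023 -0.548 -0.836
outer loop
vertex -1.27 -0.204 -2.946
vertex -0.394 -0.777 -2.546
vertex -1.943 -0.919 -2.496
endloop
endfacet
facet normal -0.782 0.511 -0.357
outer loop
vertex -1.943 -0.919 -2.496
vertex -1.313 0.792 -1.423
vertex -1.27 -0.204 -2.946
endloop
endfacet
facet normal 0.623 0.662 -0.416
outer loop
vertex -1.27 -0.204 -2.946
vertex -0.437 0.219 -1.024
vertex -0.394 -0.777 -2.546
endloop
endfacet
facet normal 0.623 0.663 -0.416
outer loop
vertex -1.313 0.792 -1.423
vertex -0.437 0.219 -1.024
vertex -1.27 -0.204 -2.946
endloop
endfacet
facet normal -0.762 -0.416 0.496
outer loop
vertex 3.565 0.762 2.325
vertex 2.681 1.625 1.689
vertex 3.378 -0.295 1.152
endloop
endfacet
facet normal 0.637 -0.620 0.458
outer loop
vertex 4.239 0.175 0.591
vertex 3.565 0.762 2.325
vertex 3.378 -0.295 1.152
endloop
endfacet
facet normal -0.762 -0.416 0.496
outer loop
vertex 3.378 -0.295 1.152
vertex 2.681 1.625 1.689
vertex 2.493 0.569 0.516
endloop
endfacet
facet normal -0.118 -0.664 -0.738
outer loop
vertex 2.493 0.569 0.516
vertex 4.239 0.175 0.591
vertex 3.378 -0.295 1.152
endloop
endfacet
facet normal 0.118 0.665 0.738
outer loop
vertex 3.565 0.762 2.325
vertex 3.542 2.095 1.128
vertex 2.681 1.625 1.689
endloop
endfacet
facet normal 0.636 -0.621 0.458
outer loop
vertex 4.427 1.231 1.764
vertex 3.565 0.762 2.325
vertex 4.239 0.175 0.591
endloop
endfacet
facet normal 0.119 0.665 0.738
outer loop
vertex 4.427 1.231 1.764
vertex 3.542 2.095 1.128
vertex 3.565 0.762 2.325
endloop
endfacet
facet normal -0.637 0.621 -0.457
outer loop
vertex 2.681 1.625 1.689
vertex 3.542 2.095 1.128
vertex 2.493 0.569 0.516
endloop
endfacet
facet normal -0.118 -0.665 -0.738
outer loop
vertex 3.355 1.038 -0.045
vertex 4.239 0.175 0.591
vertex 2.493 0.569 0.516
endloop
endfacet
facet normal -0.636 0.621 -0.458
outer loop
vertex 2.493 0.569 0.516
vertex 3.542 2.095 1.128
vertex 3.355 1.038 -0.045
endloop
endfacet
facet normal 0.762 0.415 -0.496
outer loop
vertex 3.355 1.038 -0.045
vertex 4.427 1.231 1.764
vertex 4.239 0.175 0.591
endloop
endfacet
facet normal 0.762 0.416 -0.496
outer loop
vertex 3.542 2.095 1.128
vertex 4.427 1.231 1.764
vertex 3.355 1.038 -0.045
endloop
endfacet
facet normal -0.214 0.212 -0.954
outer loop
vertex -1.25 1.618 -3.158
vertex -2.044 2.042 -2.886
vertex -1.188 2.415 -2.995
endloop
endfacet
facet normal 0.926 -0.143 0.348
outer loop
vertex -1.25 1.618 -3.158
vertex -1.188 2.415 -2.995
vertex -1.776 1.778 -1.694
endloop
endfacet
facet normal -0.214 0.212 -0.954
outer loop
vertex -1.188 2.415 -2.995
vertex -2.044 2.042 -2.886
vertex -1.77 2.931 -2.75
endloop
endfacet
facet normal 0.672 0.498 0.548
outer loop
vertex -1.188 2.415 -2.995
vertex -1.77 2.931 -2.75
vertex -1.776 1.778 -1.694
endloop
endfacet
facet normal -0.214 0.212 -0.954
outer loop
vertex -1.77 2.931 -2.75
vertex -2.044 2.042 -2.886
vertex -2.558 2.778 -2.607
endloop
endfacet
facet normal 0.003 0.675 0.737
outer loop
vertex -1.77 2.931 -2.75
vertex -2.558 2.778 -2.607
vertex -1.776 1.778 -1.694
endloop
endfacet
facet normal -0.214 0.212 -0.954
outer loop
vertex -2.558 2.778 -2.607
vertex -2.044 2.042 -2.886
vertex -2.959 2.071 -2.674
endloop
endfacet
facet normal -0.579 0.255 0.775
outer loop
vertex -2.558 2.778 -2.607
vertex -2.959 2.071 -2.674
vertex -1.776 1.778 -1.694
endloop
endfacet
facet normal -0.214 0.212 -0.953
outer loop
vertex -2.959 2.071 -2.674
vertex -2.044 2.042 -2.886
vertex -2.671 1.342 -2.901
endloop
endfacet
facet normal -0.634 -0.447 0.631
outer loop
vertex -2.959 2.071 -2.674
vertex -2.671 1.342 -2.901
vertex -1.776 1.778 -1.694
endloop
endfacet
facet normal -0.214 0.212 -0.954
outer loop
vertex -2.671 1.342 -2.901
vertex -2.044 2.042 -2.886
vertex -1.911 1.141 -3.116
endloop
endfacet
facet normal -0.121 -0.902 0.415
outer loop
vertex -2.671 1.342 -2.901
vertex -1.911 1.141 -3.116
vertex -1.776 1.778 -1.694
endloop
endfacet
facet normal -0.214 0.212 -0.954
outer loop
vertex -1.911 1.141 -3.116
vertex -2.044 2.042 -2.886
vertex -1.25 1.618 -3.158
endloop
endfacet
facet normal 0.572 -0.767 0.289
outer loop
vertex -1.911 1.141 -3.116
vertex -1.25 1.618 -3.158
vertex -1.776 1.778 -1.694
endloop
endfacet

endsolid
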